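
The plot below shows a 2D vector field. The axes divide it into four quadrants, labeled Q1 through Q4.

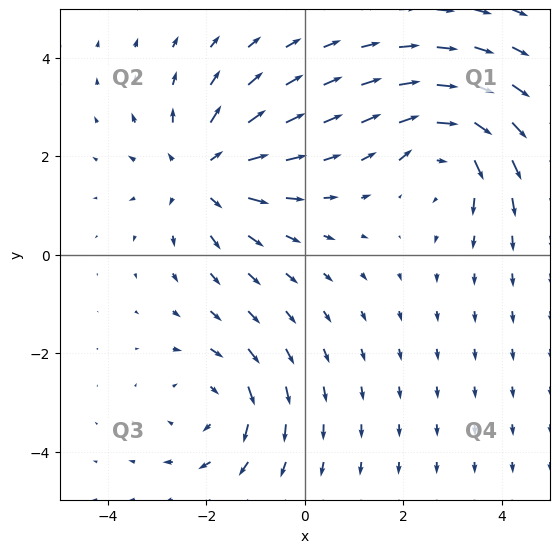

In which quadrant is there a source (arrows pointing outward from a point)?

Q2

The source sits at approximately (-2.1, 1.6), which lies in quadrant Q2. The divergence there is about +4, positive as expected for a source.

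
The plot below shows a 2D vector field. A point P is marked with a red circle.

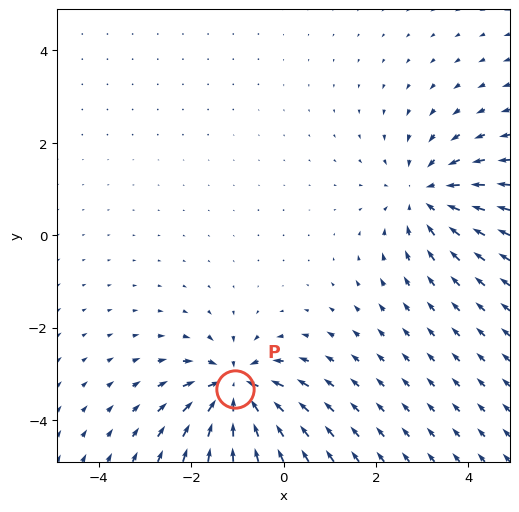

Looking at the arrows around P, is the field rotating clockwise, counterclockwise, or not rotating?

Near P at (-1.0, -3.3) the arrows show no circulation. The curl there is ≈0.

not rotating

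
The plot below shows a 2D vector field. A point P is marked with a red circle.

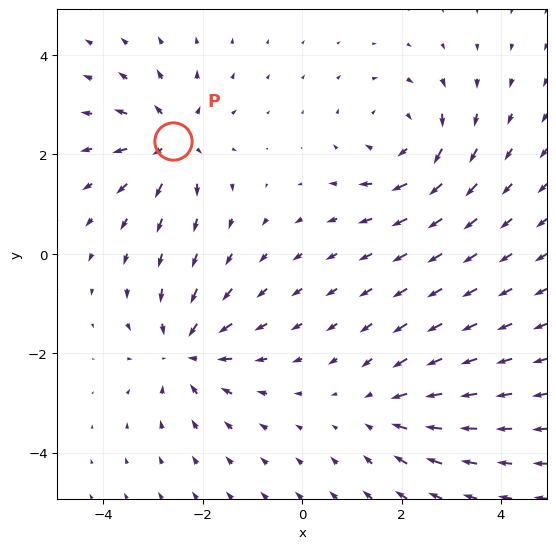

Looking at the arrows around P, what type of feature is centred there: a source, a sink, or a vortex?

At P (-2.6, 2.3) the arrows spread outward. Divergence about +5, curl ≈0 — positive divergence with near-zero curl is a source.

source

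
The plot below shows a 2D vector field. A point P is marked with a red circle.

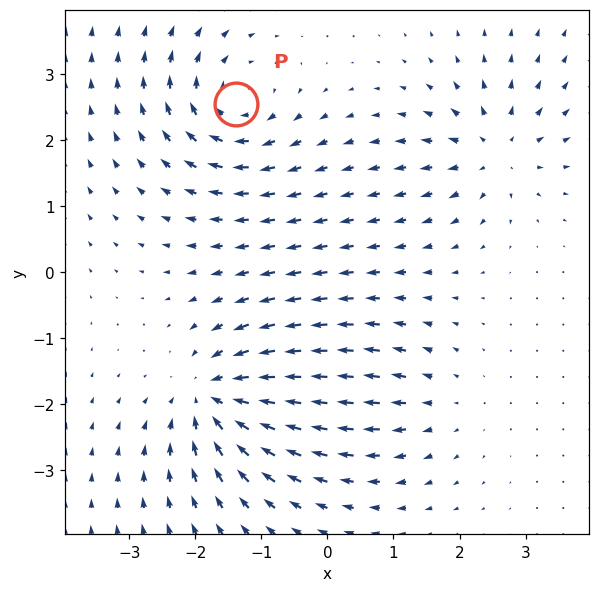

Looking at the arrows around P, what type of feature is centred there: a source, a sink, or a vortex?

At P (-1.4, 2.5) the arrows circulate clockwise. Divergence ≈0, curl about -5 — near-zero divergence with nonzero curl is a vortex.

vortex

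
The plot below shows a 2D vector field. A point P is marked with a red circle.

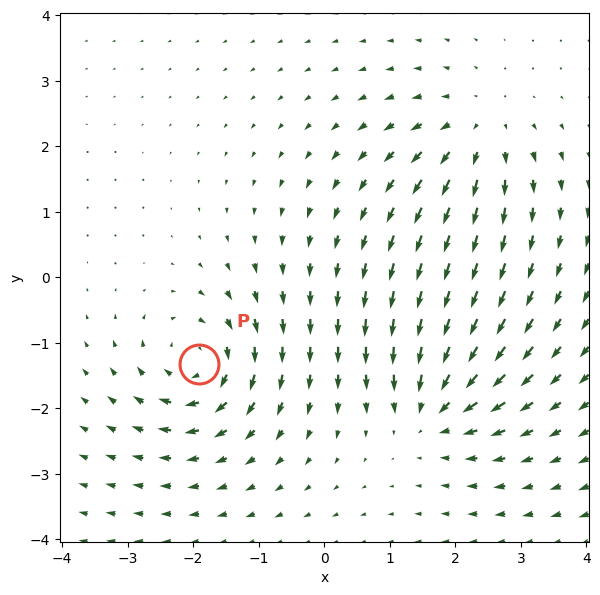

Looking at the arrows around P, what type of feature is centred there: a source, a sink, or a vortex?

vortex

At P (-1.9, -1.3) the arrows circulate clockwise. Divergence ≈0, curl about -5 — near-zero divergence with nonzero curl is a vortex.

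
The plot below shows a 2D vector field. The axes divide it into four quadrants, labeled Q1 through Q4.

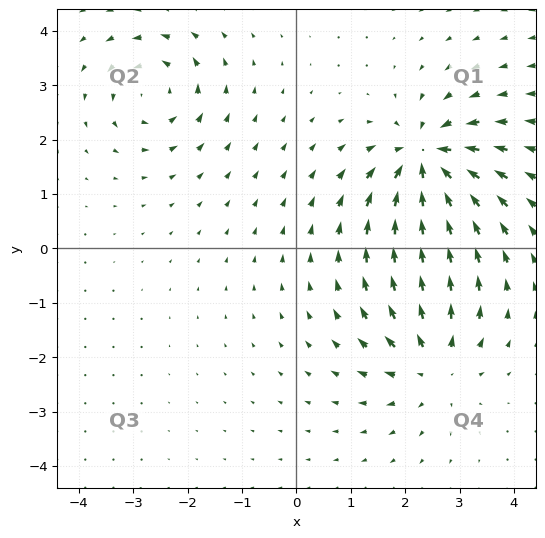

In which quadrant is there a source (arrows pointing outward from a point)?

Q4

The source sits at approximately (2.5, -2.1), which lies in quadrant Q4. The divergence there is about +4, positive as expected for a source.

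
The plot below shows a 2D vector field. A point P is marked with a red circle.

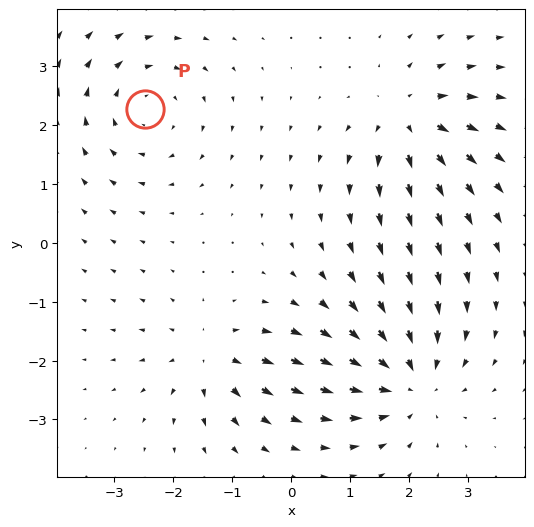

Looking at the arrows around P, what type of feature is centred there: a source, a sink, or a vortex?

At P (-2.5, 2.3) the arrows circulate clockwise. Divergence ≈0, curl about -4 — near-zero divergence with nonzero curl is a vortex.

vortex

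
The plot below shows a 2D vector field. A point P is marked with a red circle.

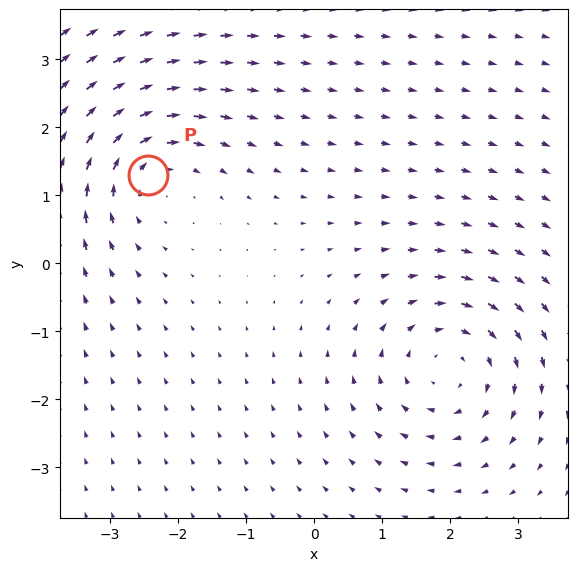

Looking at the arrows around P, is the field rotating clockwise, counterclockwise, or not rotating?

clockwise

Near P at (-2.4, 1.3) the arrows circulate clockwise. The curl (z-component) there is about -4; negative curl means clockwise rotation.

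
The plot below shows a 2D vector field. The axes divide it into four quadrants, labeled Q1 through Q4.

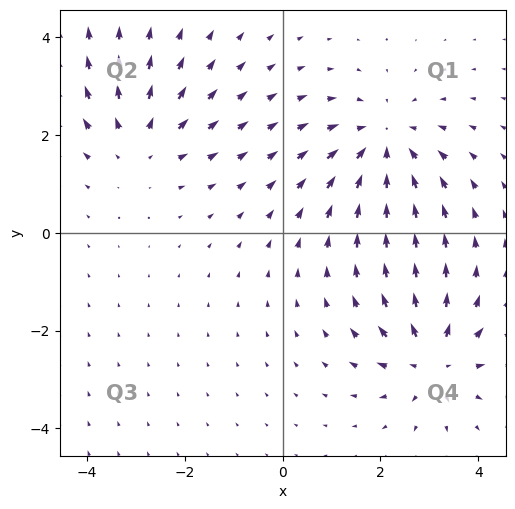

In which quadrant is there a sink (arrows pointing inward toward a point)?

The sink sits at approximately (2.1, 1.8), which lies in quadrant Q1. The divergence there is about -3, negative as expected for a sink.

Q1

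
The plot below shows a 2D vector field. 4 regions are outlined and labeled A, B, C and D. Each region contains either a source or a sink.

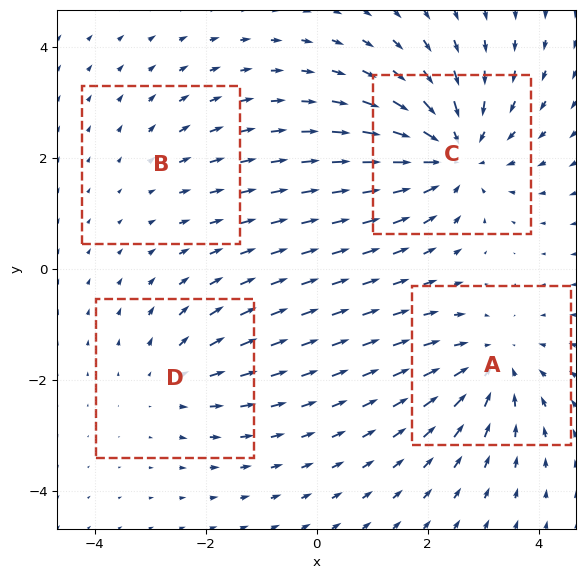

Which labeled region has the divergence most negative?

Divergence at each region's feature centre — A: about -4, B: about +2, C: about -6, D: about +3. Region C is most negative.

C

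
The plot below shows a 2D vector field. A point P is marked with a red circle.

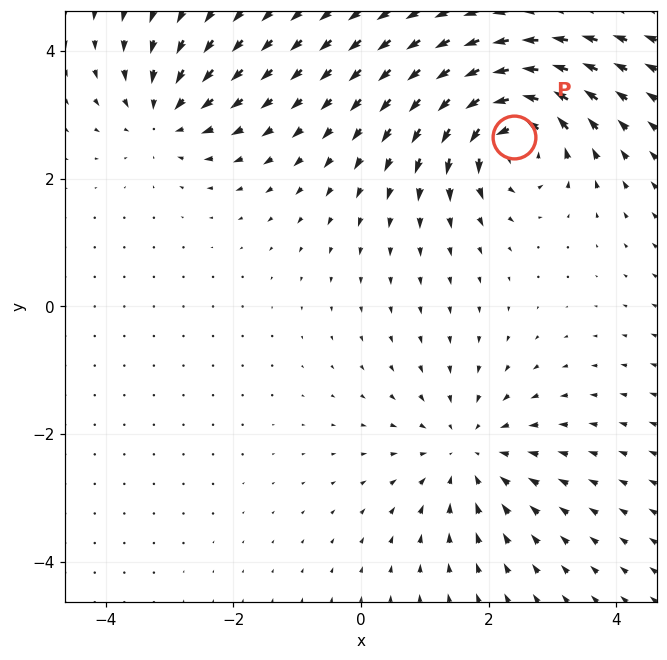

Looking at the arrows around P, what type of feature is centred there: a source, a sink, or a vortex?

vortex

At P (2.4, 2.6) the arrows circulate counterclockwise. Divergence ≈0, curl about +6 — near-zero divergence with nonzero curl is a vortex.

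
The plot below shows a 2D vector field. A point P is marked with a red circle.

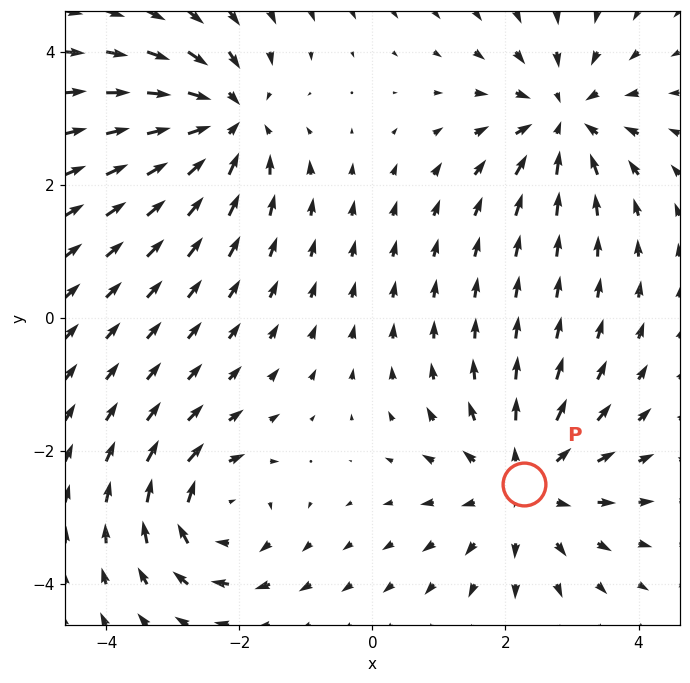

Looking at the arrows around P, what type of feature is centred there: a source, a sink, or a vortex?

At P (2.3, -2.5) the arrows spread outward. Divergence about +4, curl ≈0 — positive divergence with near-zero curl is a source.

source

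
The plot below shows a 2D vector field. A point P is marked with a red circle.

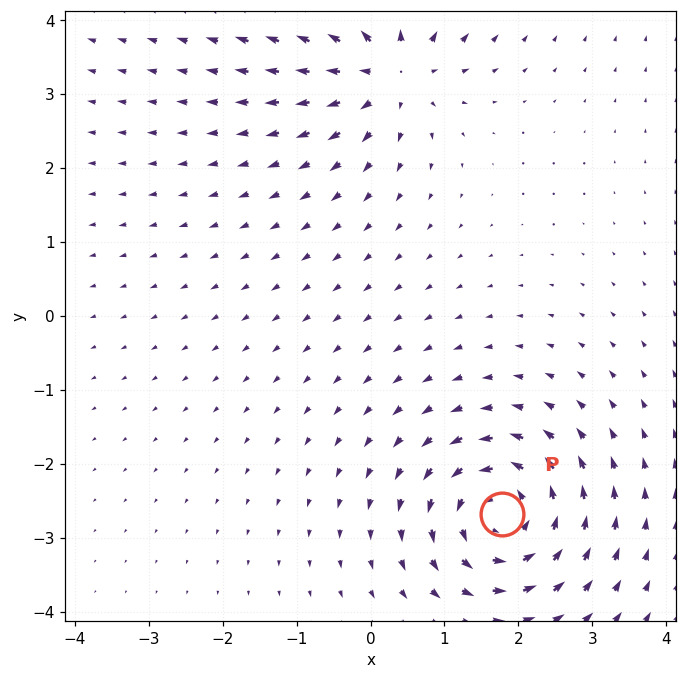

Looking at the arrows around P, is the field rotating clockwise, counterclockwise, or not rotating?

Near P at (1.8, -2.7) the arrows circulate counterclockwise. The curl (z-component) there is about +6; positive curl means counterclockwise rotation.

counterclockwise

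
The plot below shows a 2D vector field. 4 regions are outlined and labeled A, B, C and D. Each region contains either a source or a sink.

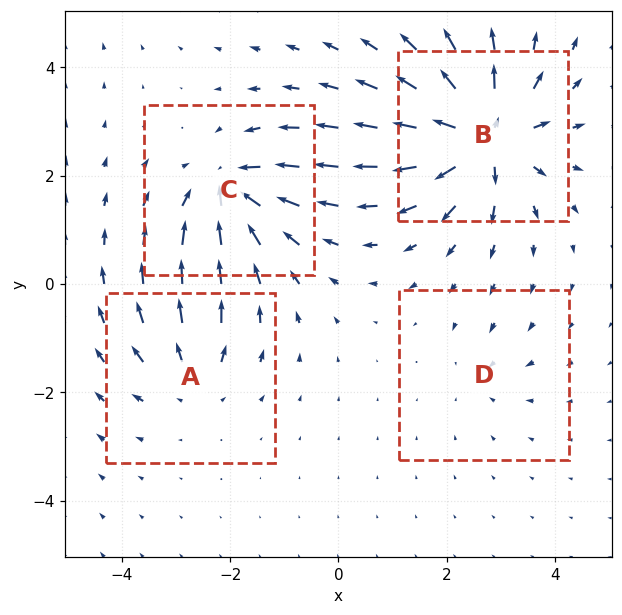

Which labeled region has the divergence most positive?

Divergence at each region's feature centre — A: about +4, B: about +9, C: about -7, D: about -2. Region B is most positive.

B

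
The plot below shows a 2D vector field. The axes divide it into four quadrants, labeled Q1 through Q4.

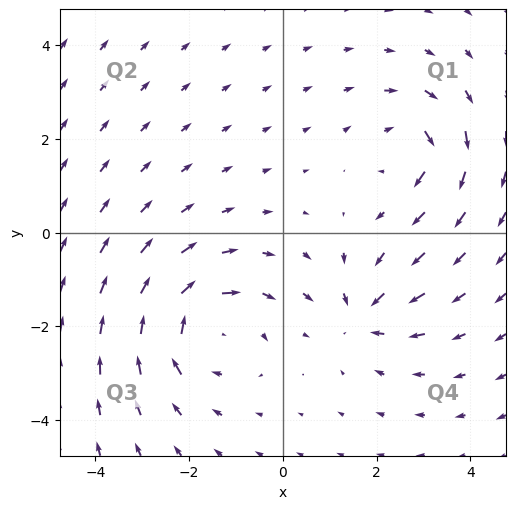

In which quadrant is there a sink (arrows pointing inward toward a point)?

The sink sits at approximately (1.7, -1.8), which lies in quadrant Q4. The divergence there is about -4, negative as expected for a sink.

Q4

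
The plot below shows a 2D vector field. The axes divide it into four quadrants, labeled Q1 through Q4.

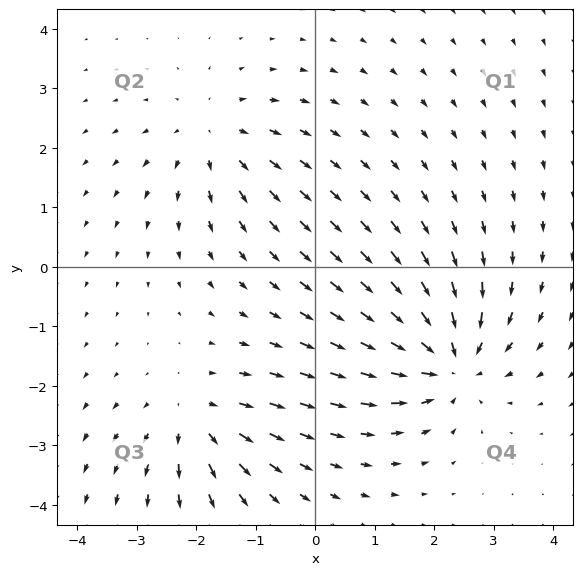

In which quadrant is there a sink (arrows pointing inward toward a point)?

Q4

The sink sits at approximately (2.2, -1.6), which lies in quadrant Q4. The divergence there is about -6, negative as expected for a sink.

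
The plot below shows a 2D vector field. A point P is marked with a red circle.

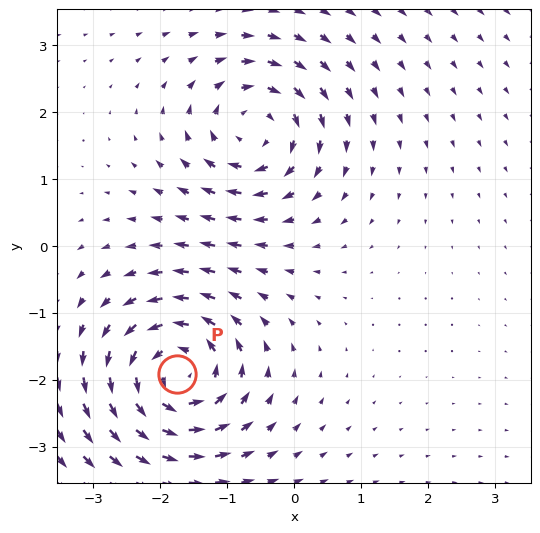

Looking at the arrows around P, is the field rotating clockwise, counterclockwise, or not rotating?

counterclockwise

Near P at (-1.7, -1.9) the arrows circulate counterclockwise. The curl (z-component) there is about +5; positive curl means counterclockwise rotation.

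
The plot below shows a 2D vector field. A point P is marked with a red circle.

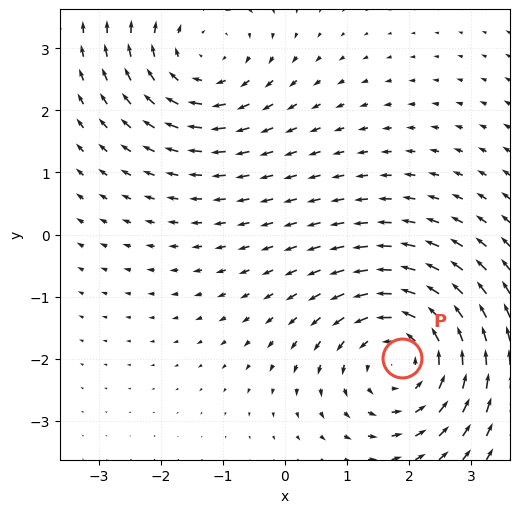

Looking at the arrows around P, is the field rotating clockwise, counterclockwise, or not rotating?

Near P at (1.9, -2.0) the arrows circulate counterclockwise. The curl (z-component) there is about +3; positive curl means counterclockwise rotation.

counterclockwise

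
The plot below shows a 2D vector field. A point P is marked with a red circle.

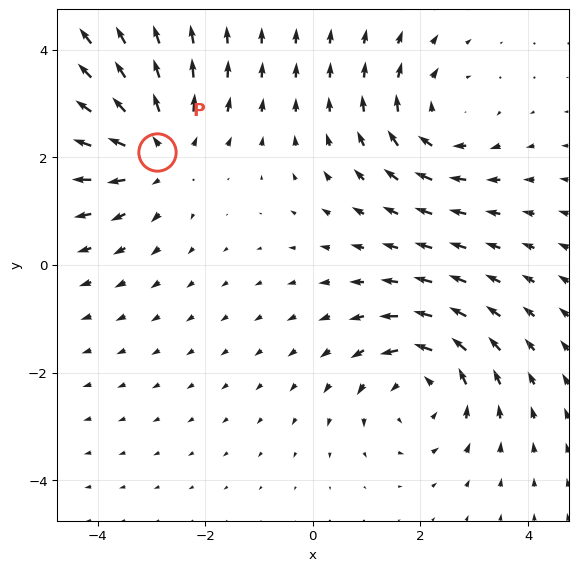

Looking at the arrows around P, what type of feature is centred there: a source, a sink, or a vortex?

At P (-2.9, 2.1) the arrows spread outward. Divergence about +3, curl ≈0 — positive divergence with near-zero curl is a source.

source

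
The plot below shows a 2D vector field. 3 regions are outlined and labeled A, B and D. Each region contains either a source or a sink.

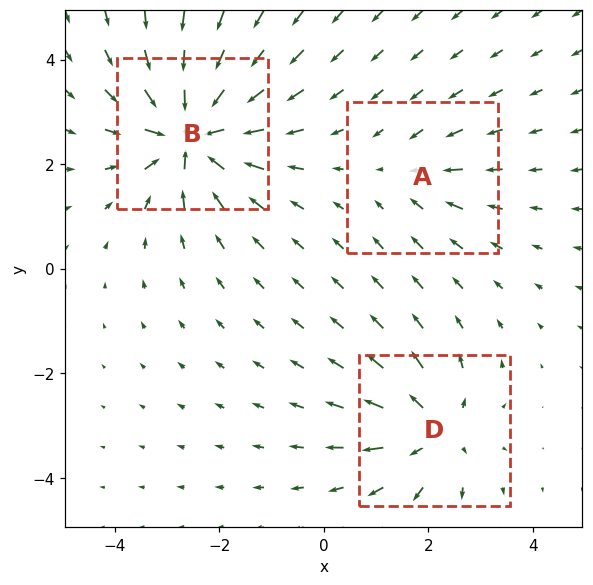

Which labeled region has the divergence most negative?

Divergence at each region's feature centre — A: about -2, B: about -6, D: about +4. Region B is most negative.

B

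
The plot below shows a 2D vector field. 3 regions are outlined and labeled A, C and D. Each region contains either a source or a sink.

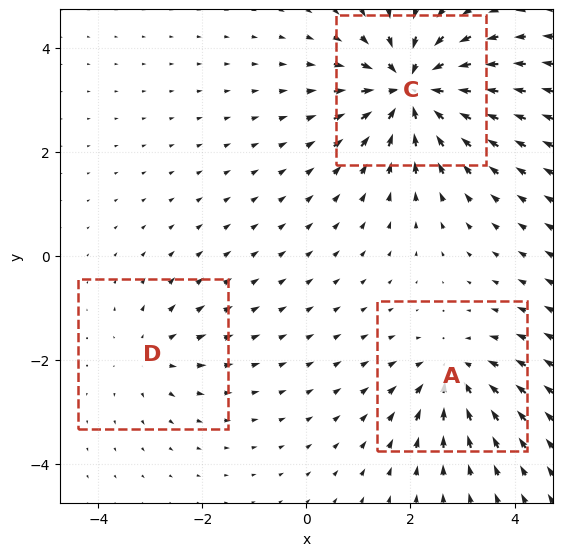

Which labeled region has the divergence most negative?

C

Divergence at each region's feature centre — A: about -4, C: about -6, D: about +3. Region C is most negative.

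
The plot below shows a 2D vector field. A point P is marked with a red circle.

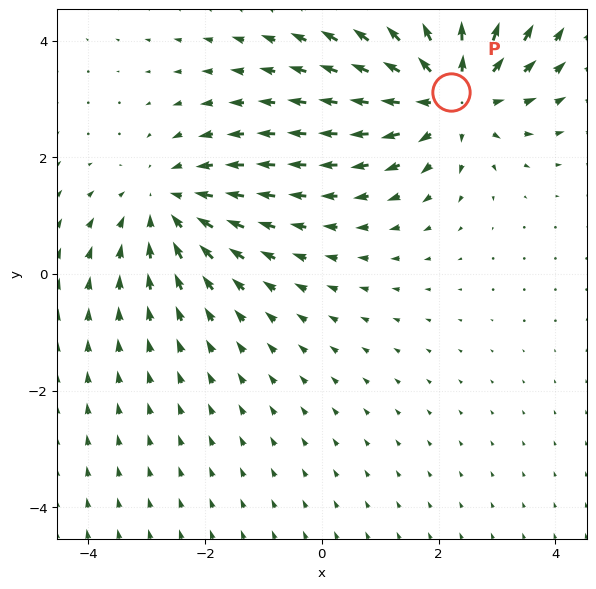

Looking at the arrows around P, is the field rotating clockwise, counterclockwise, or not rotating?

Near P at (2.2, 3.1) the arrows show no circulation. The curl there is ≈0.

not rotating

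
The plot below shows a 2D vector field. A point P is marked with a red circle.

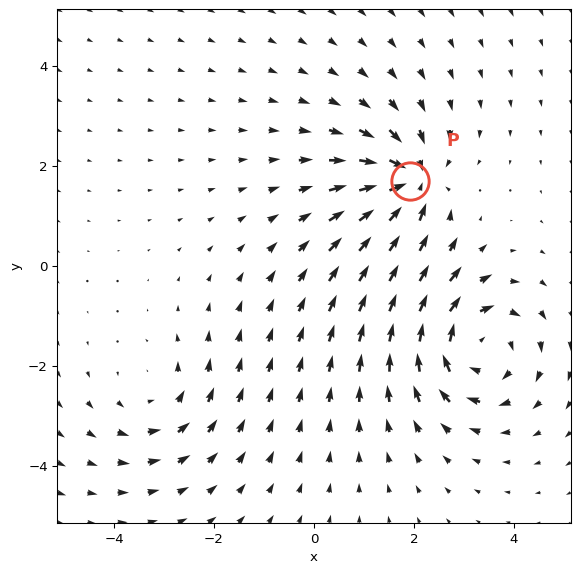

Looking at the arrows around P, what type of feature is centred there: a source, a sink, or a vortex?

sink

At P (1.9, 1.7) the arrows converge inward. Divergence about -6, curl ≈0 — negative divergence with near-zero curl is a sink.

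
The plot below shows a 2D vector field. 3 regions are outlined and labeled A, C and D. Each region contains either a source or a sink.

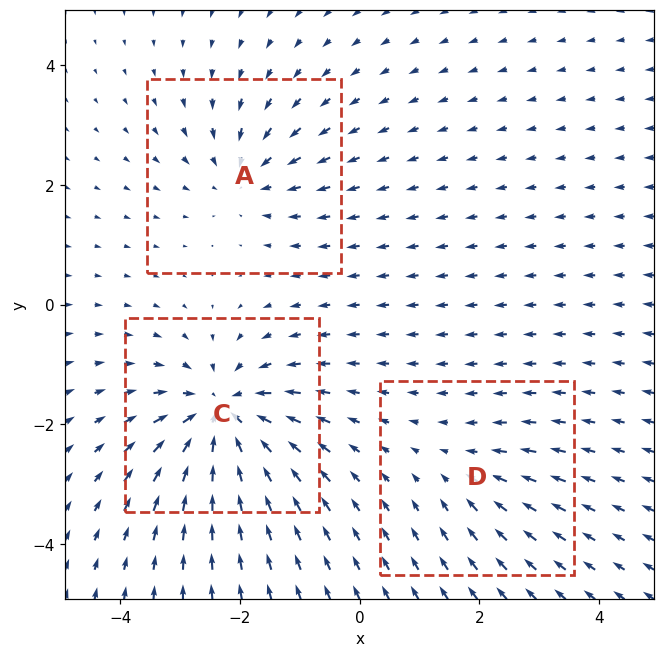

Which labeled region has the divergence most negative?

Divergence at each region's feature centre — A: about -3, C: about -6, D: about -2. Region C is most negative.

C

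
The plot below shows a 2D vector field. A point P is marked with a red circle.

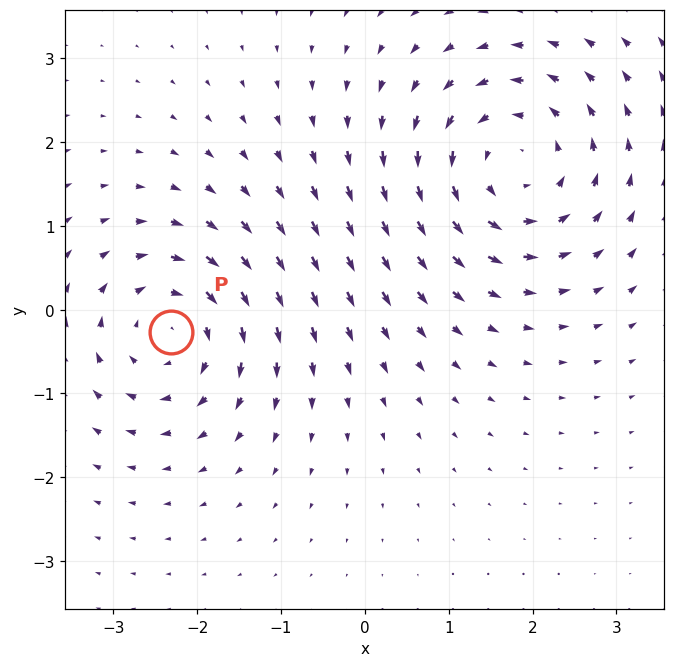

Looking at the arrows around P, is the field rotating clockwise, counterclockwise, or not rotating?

clockwise

Near P at (-2.3, -0.3) the arrows circulate clockwise. The curl (z-component) there is about -4; negative curl means clockwise rotation.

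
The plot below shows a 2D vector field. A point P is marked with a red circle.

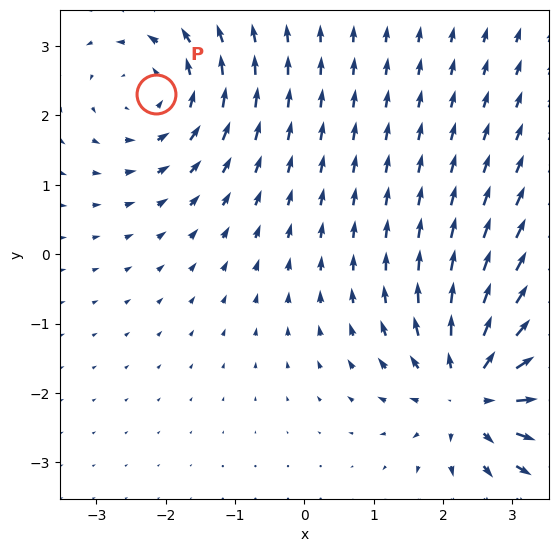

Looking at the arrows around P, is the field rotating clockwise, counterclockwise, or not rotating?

counterclockwise

Near P at (-2.1, 2.3) the arrows circulate counterclockwise. The curl (z-component) there is about +3; positive curl means counterclockwise rotation.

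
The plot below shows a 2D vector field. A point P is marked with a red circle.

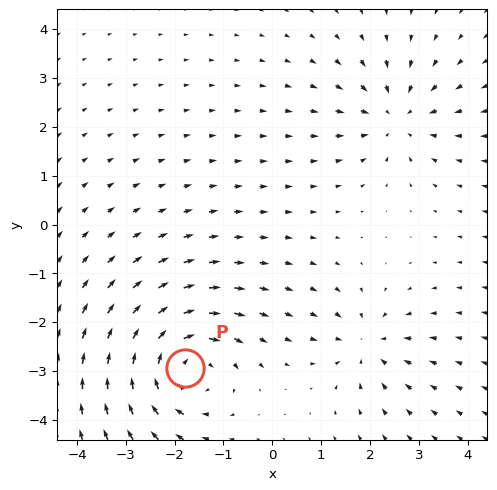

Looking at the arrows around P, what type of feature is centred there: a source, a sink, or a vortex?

vortex

At P (-1.8, -2.9) the arrows circulate clockwise. Divergence ≈0, curl about -5 — near-zero divergence with nonzero curl is a vortex.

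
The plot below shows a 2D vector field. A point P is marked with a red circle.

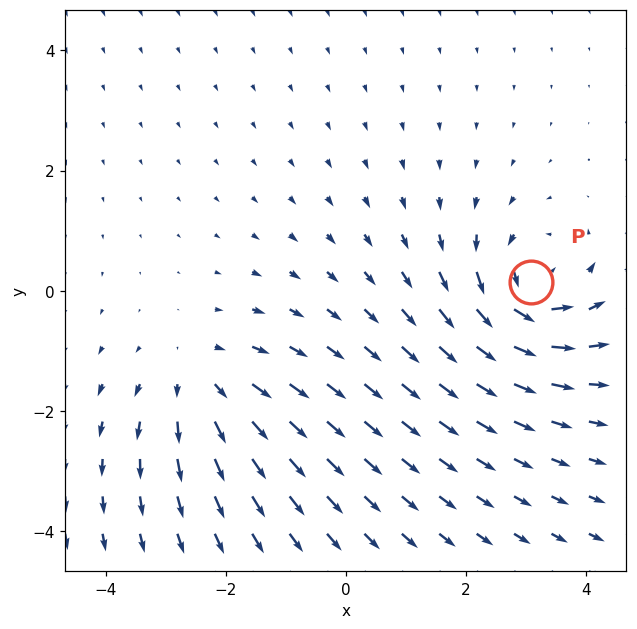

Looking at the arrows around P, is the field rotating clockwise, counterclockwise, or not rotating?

counterclockwise

Near P at (3.1, 0.1) the arrows circulate counterclockwise. The curl (z-component) there is about +5; positive curl means counterclockwise rotation.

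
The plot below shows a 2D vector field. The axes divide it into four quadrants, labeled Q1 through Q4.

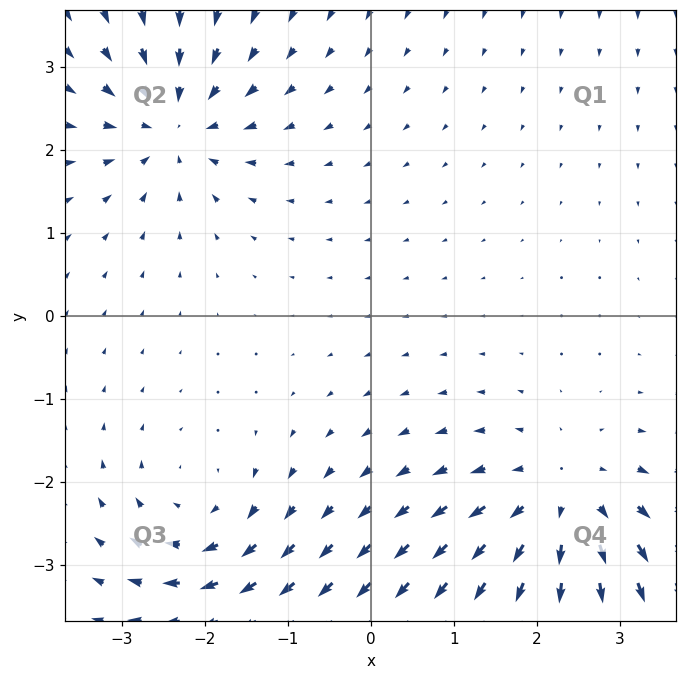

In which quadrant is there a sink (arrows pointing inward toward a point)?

Q2

The sink sits at approximately (-2.4, 2.3), which lies in quadrant Q2. The divergence there is about -5, negative as expected for a sink.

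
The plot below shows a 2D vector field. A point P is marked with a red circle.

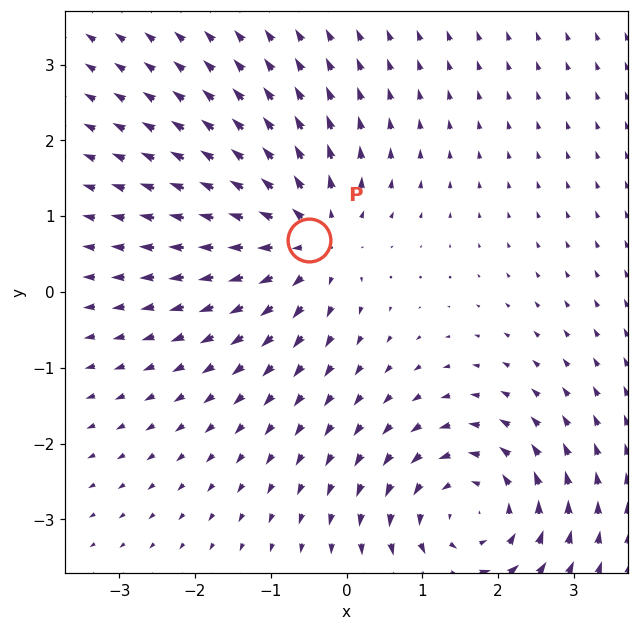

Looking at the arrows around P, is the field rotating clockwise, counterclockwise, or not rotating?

Near P at (-0.5, 0.7) the arrows show no circulation. The curl there is ≈0.

not rotating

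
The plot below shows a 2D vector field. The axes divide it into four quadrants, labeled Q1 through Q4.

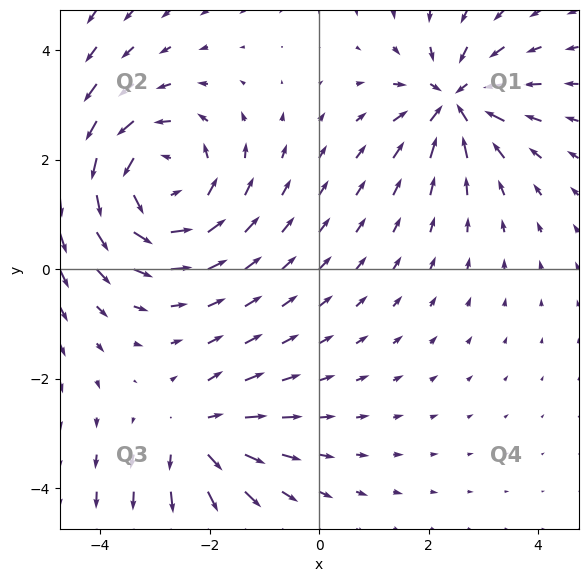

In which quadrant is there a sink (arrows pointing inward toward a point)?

The sink sits at approximately (2.5, 3.1), which lies in quadrant Q1. The divergence there is about -5, negative as expected for a sink.

Q1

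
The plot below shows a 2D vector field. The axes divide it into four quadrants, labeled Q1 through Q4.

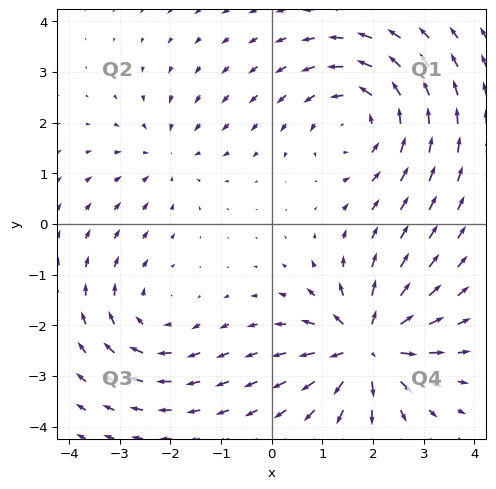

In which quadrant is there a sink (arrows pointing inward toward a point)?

The sink sits at approximately (-2.1, 1.4), which lies in quadrant Q2. The divergence there is about -2, negative as expected for a sink.

Q2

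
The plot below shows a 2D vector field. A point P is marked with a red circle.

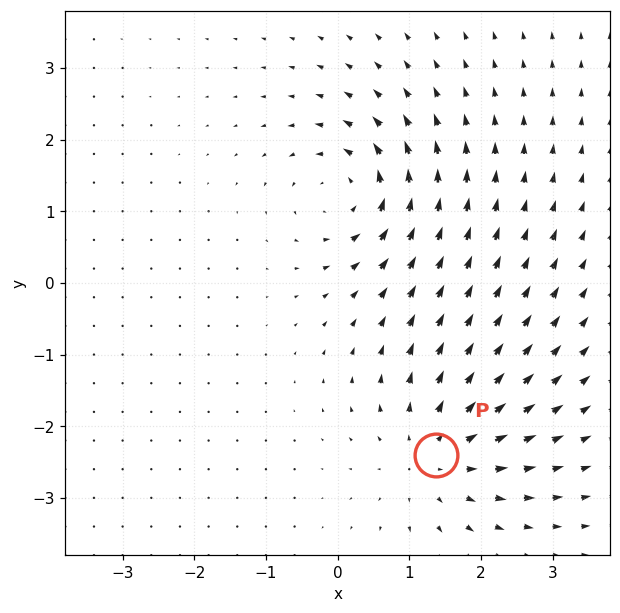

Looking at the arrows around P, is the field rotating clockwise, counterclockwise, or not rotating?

Near P at (1.4, -2.4) the arrows show no circulation. The curl there is ≈0.

not rotating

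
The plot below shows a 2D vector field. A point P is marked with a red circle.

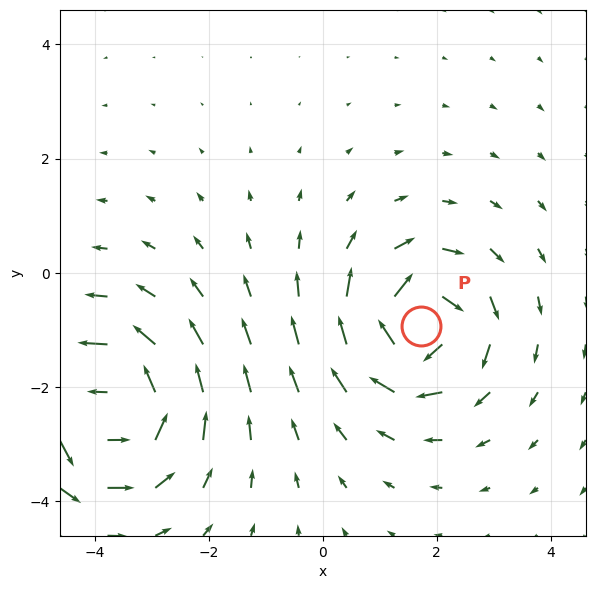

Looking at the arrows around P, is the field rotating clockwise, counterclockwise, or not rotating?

Near P at (1.7, -0.9) the arrows circulate clockwise. The curl (z-component) there is about -6; negative curl means clockwise rotation.

clockwise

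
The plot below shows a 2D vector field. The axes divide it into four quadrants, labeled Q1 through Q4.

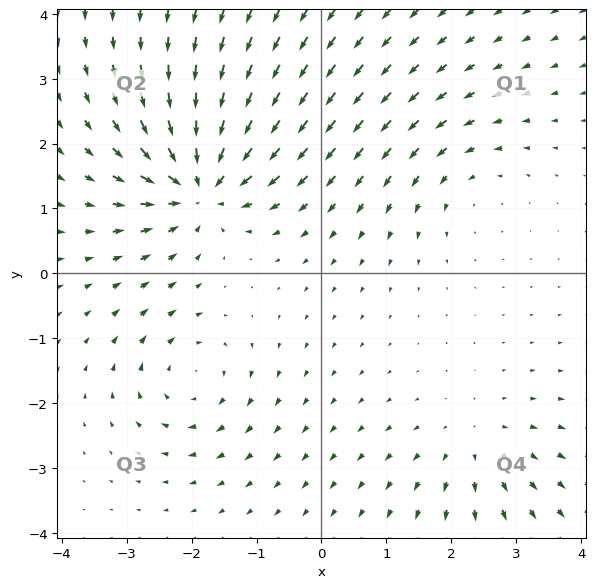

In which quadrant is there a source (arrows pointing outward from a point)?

The source sits at approximately (2.4, -2.6), which lies in quadrant Q4. The divergence there is about +3, positive as expected for a source.

Q4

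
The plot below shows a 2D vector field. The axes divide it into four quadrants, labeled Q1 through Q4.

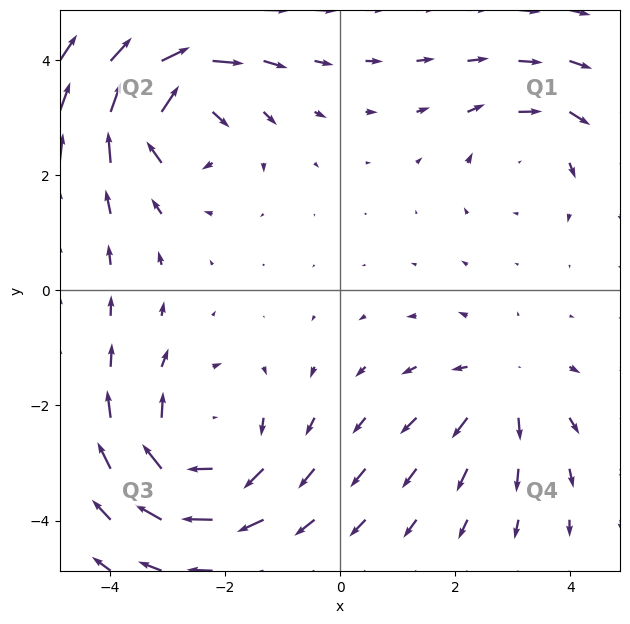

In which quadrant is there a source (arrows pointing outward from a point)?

Q4

The source sits at approximately (2.8, -1.7), which lies in quadrant Q4. The divergence there is about +3, positive as expected for a source.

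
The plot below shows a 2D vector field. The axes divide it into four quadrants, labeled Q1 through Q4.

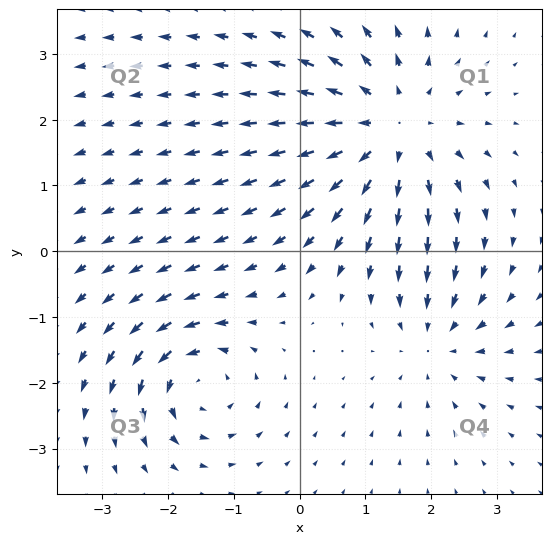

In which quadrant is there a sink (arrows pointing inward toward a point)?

Q4

The sink sits at approximately (2.1, -1.4), which lies in quadrant Q4. The divergence there is about -3, negative as expected for a sink.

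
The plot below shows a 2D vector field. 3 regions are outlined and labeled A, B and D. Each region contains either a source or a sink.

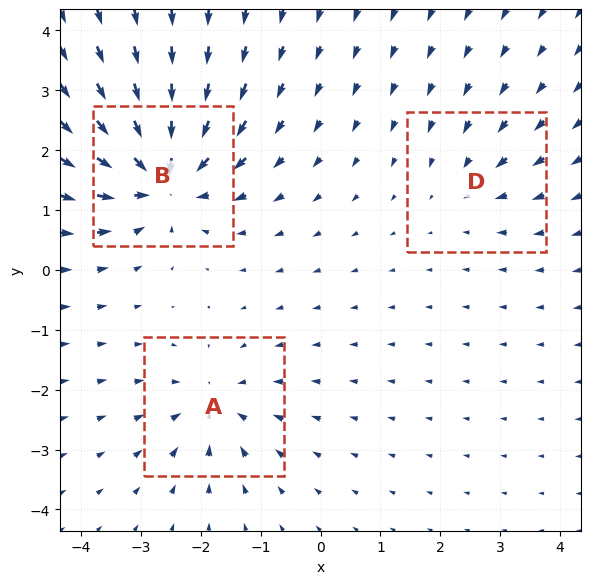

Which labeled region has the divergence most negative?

B

Divergence at each region's feature centre — A: about -4, B: about -6, D: about -2. Region B is most negative.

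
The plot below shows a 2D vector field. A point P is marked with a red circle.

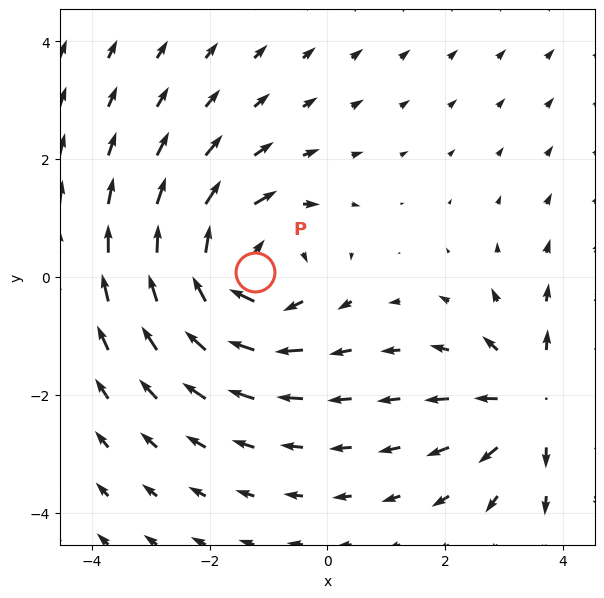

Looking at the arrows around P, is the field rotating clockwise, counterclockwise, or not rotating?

clockwise

Near P at (-1.2, 0.1) the arrows circulate clockwise. The curl (z-component) there is about -4; negative curl means clockwise rotation.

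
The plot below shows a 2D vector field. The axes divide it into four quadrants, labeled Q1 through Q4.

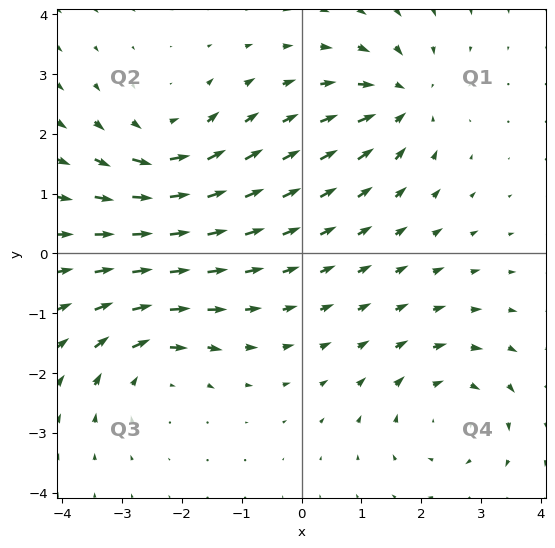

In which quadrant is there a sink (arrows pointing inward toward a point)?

The sink sits at approximately (1.7, 2.5), which lies in quadrant Q1. The divergence there is about -6, negative as expected for a sink.

Q1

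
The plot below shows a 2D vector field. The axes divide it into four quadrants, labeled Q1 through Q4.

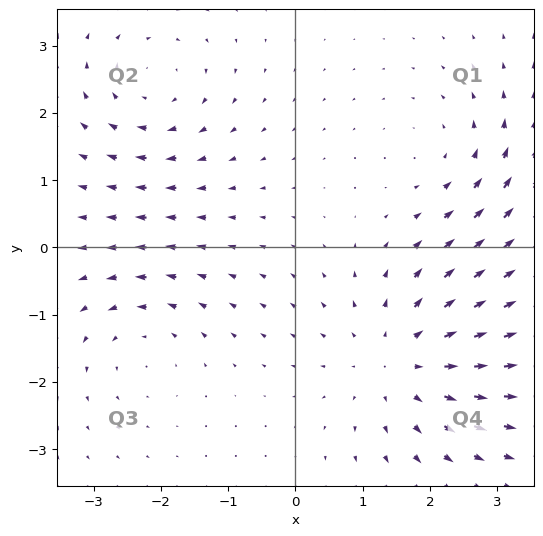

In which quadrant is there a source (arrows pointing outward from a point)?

The source sits at approximately (1.6, -1.7), which lies in quadrant Q4. The divergence there is about +4, positive as expected for a source.

Q4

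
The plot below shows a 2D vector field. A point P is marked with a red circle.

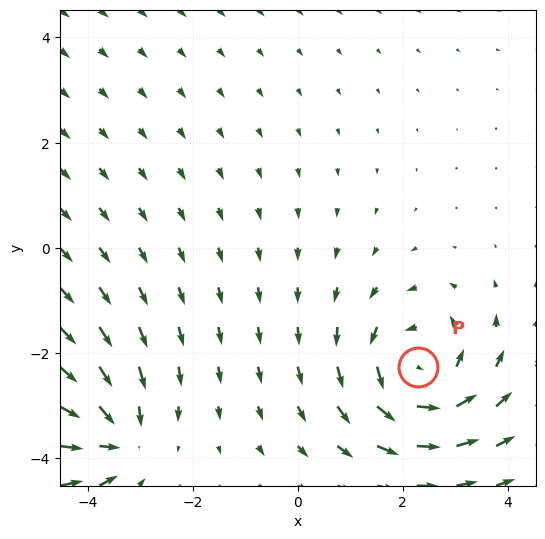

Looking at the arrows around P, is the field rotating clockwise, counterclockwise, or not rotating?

Near P at (2.3, -2.3) the arrows circulate counterclockwise. The curl (z-component) there is about +4; positive curl means counterclockwise rotation.

counterclockwise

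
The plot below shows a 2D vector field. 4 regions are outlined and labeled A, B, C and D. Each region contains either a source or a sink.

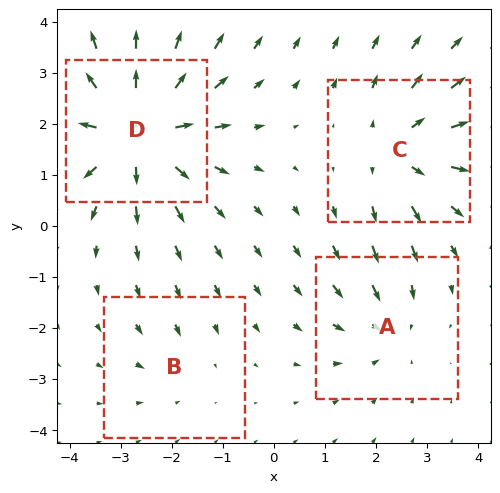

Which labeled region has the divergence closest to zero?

B

Divergence at each region's feature centre — A: about -3, B: about -2, C: about +4, D: about +7. Region B is closest to zero.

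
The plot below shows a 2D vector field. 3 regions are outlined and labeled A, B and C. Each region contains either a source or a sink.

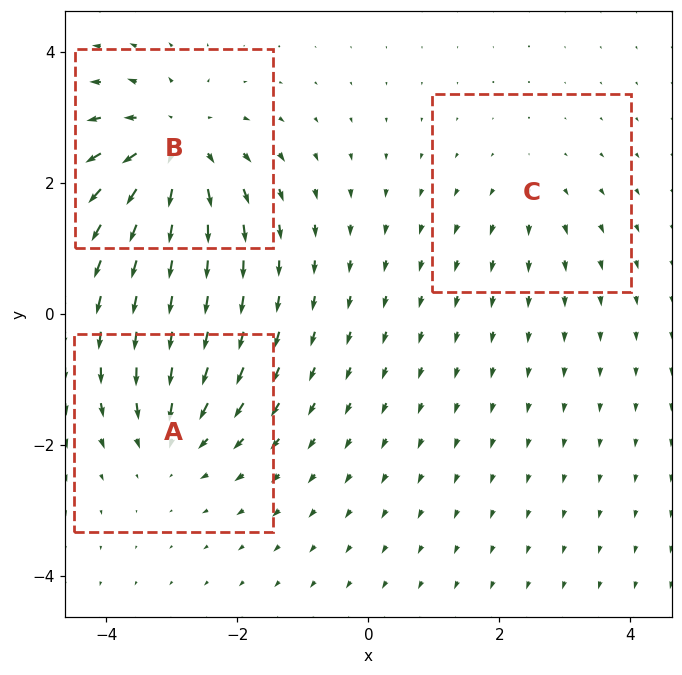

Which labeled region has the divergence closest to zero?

C

Divergence at each region's feature centre — A: about -4, B: about +5, C: about +2. Region C is closest to zero.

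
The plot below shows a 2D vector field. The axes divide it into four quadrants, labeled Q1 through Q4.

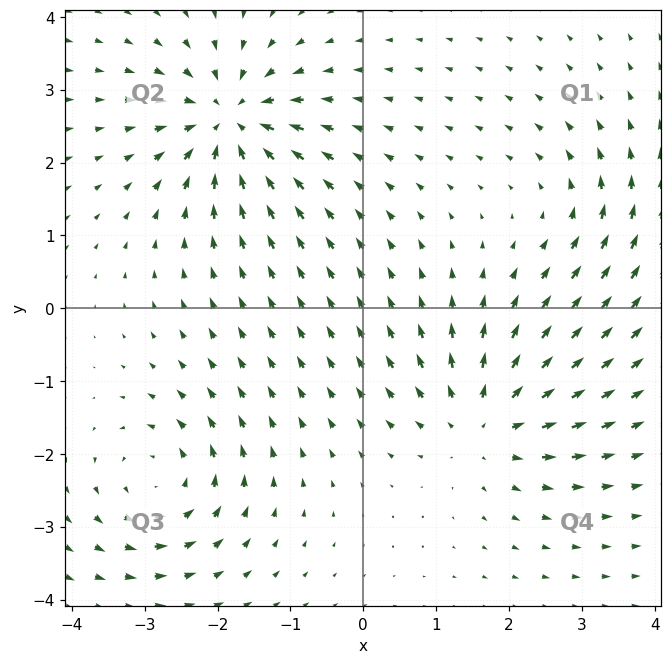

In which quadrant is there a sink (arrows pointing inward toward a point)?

Q2

The sink sits at approximately (-1.8, 2.6), which lies in quadrant Q2. The divergence there is about -7, negative as expected for a sink.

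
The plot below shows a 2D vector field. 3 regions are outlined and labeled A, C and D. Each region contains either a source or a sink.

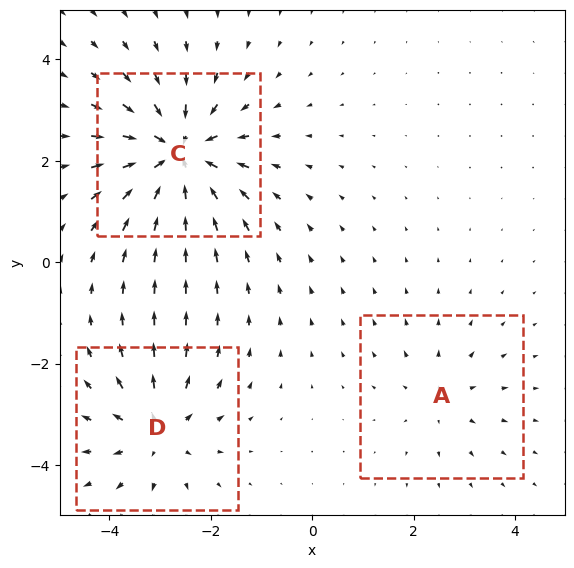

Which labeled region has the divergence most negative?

C

Divergence at each region's feature centre — A: about +2, C: about -5, D: about +3. Region C is most negative.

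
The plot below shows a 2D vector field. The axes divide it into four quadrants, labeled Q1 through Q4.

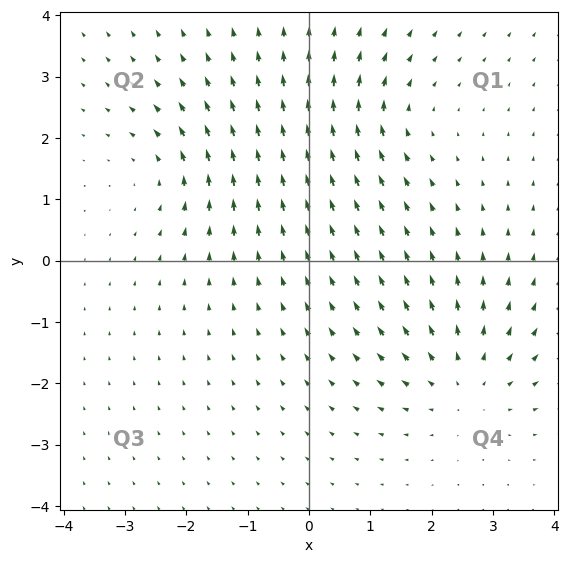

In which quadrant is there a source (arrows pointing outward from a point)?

Q4

The source sits at approximately (2.5, -2.0), which lies in quadrant Q4. The divergence there is about +4, positive as expected for a source.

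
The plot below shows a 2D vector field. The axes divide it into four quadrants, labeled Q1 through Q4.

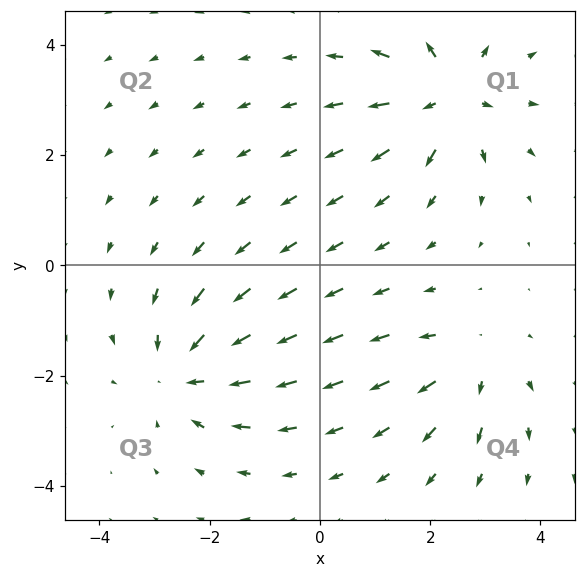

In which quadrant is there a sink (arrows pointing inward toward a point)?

The sink sits at approximately (-2.4, -2.0), which lies in quadrant Q3. The divergence there is about -4, negative as expected for a sink.

Q3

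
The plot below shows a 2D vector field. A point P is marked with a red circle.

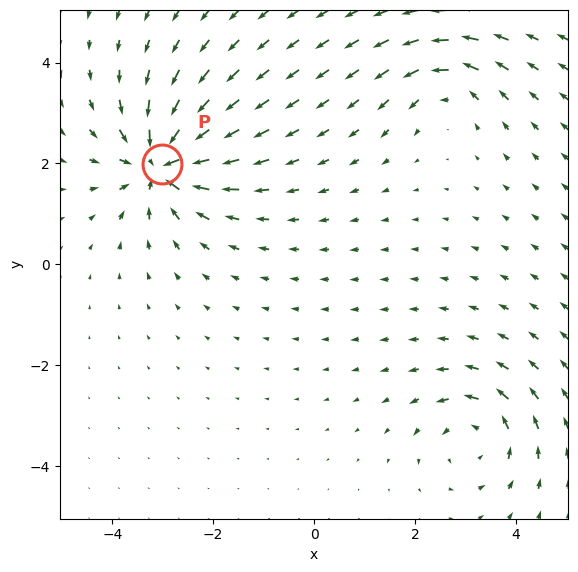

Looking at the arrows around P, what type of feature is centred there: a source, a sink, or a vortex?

At P (-3.0, 2.0) the arrows converge inward. Divergence about -7, curl ≈0 — negative divergence with near-zero curl is a sink.

sink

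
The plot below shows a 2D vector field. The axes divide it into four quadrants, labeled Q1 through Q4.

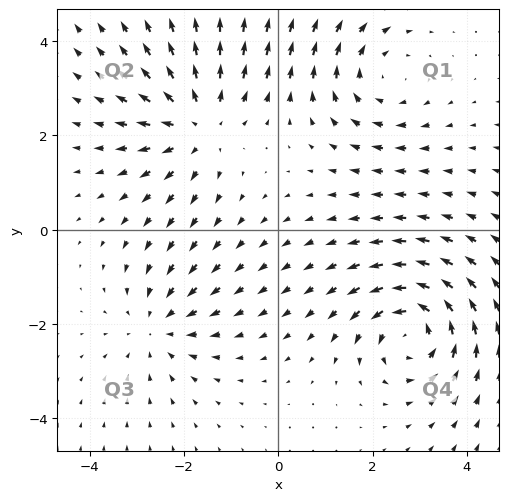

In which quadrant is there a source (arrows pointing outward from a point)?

The source sits at approximately (-1.7, 2.2), which lies in quadrant Q2. The divergence there is about +4, positive as expected for a source.

Q2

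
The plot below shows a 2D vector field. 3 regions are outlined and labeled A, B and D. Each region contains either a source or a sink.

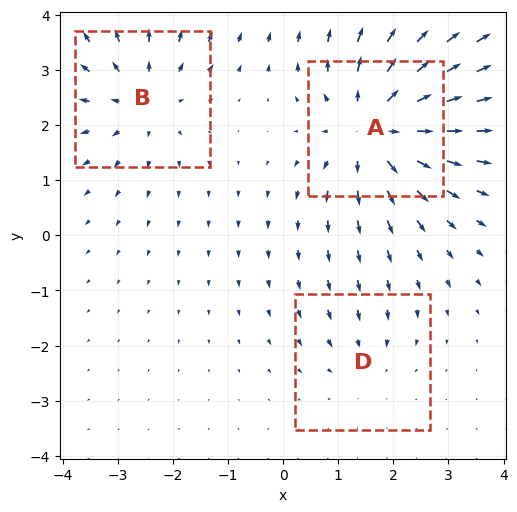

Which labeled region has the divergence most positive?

A

Divergence at each region's feature centre — A: about +5, B: about +3, D: about -2. Region A is most positive.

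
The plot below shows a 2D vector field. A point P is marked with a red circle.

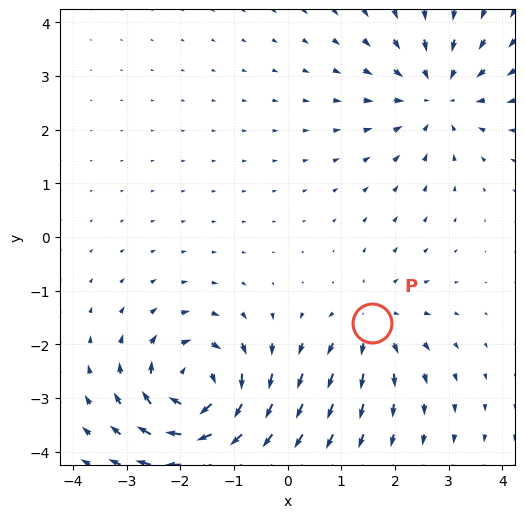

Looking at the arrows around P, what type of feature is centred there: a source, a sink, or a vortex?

At P (1.6, -1.6) the arrows spread outward. Divergence about +3, curl ≈0 — positive divergence with near-zero curl is a source.

source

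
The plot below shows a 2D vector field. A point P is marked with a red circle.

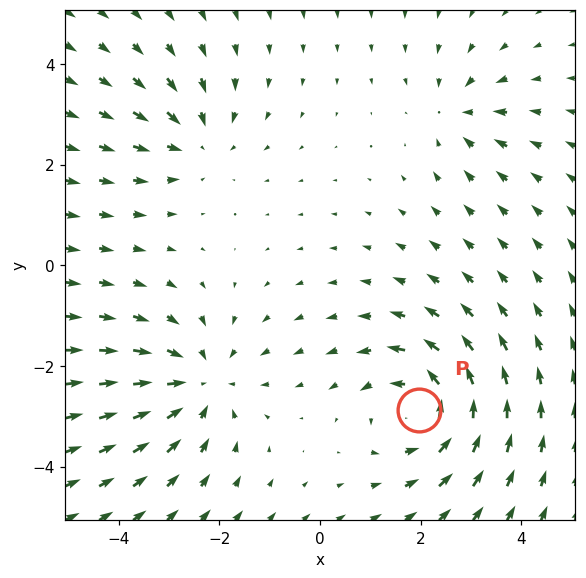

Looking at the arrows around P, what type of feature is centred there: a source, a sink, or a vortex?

At P (2.0, -2.9) the arrows circulate counterclockwise. Divergence ≈0, curl about +5 — near-zero divergence with nonzero curl is a vortex.

vortex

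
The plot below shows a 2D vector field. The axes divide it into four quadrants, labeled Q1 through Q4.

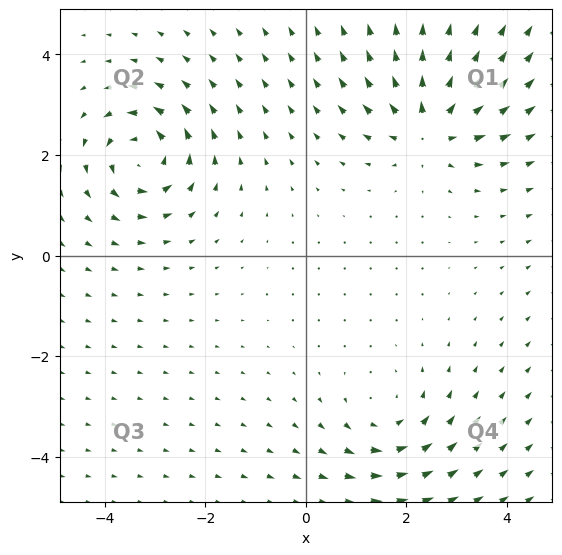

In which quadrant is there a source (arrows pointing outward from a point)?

The source sits at approximately (2.5, 2.5), which lies in quadrant Q1. The divergence there is about +4, positive as expected for a source.

Q1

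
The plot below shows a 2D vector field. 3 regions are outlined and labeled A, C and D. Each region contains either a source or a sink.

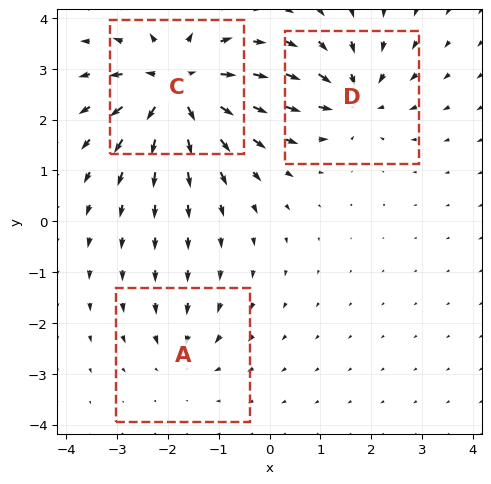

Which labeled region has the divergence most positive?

Divergence at each region's feature centre — A: about -2, C: about +6, D: about -4. Region C is most positive.

C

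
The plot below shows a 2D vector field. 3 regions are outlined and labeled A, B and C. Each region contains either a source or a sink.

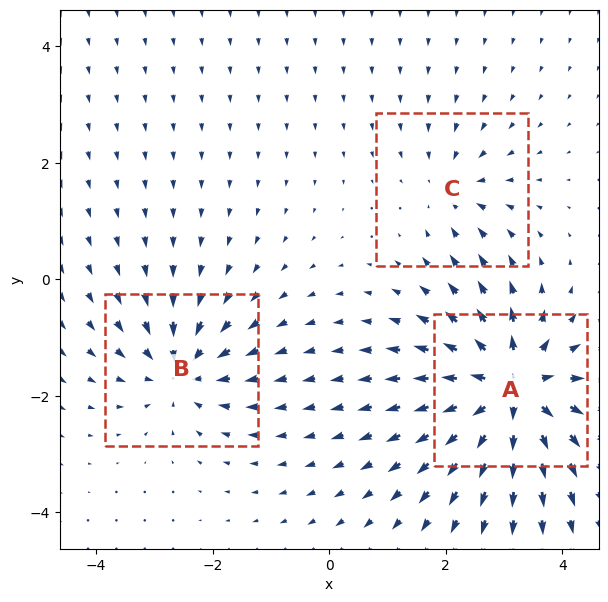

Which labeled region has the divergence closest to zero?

C

Divergence at each region's feature centre — A: about +6, B: about -4, C: about -2. Region C is closest to zero.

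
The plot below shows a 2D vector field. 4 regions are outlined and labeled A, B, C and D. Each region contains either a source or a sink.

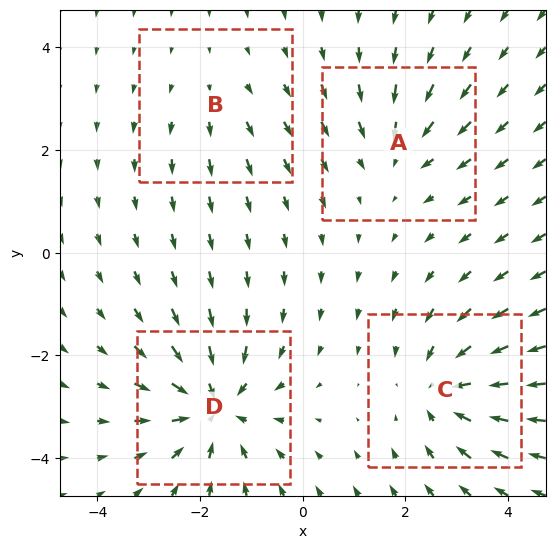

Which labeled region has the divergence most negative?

D

Divergence at each region's feature centre — A: about -3, B: about +2, C: about -5, D: about -6. Region D is most negative.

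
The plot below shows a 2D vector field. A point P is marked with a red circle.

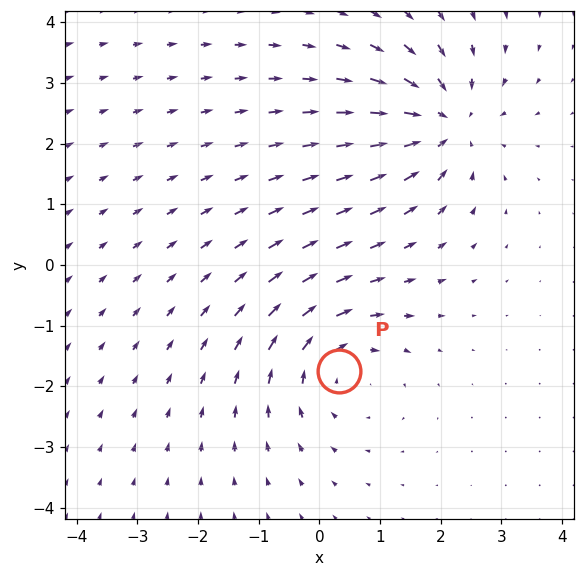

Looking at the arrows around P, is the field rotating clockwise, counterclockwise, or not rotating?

clockwise

Near P at (0.3, -1.7) the arrows circulate clockwise. The curl (z-component) there is about -3; negative curl means clockwise rotation.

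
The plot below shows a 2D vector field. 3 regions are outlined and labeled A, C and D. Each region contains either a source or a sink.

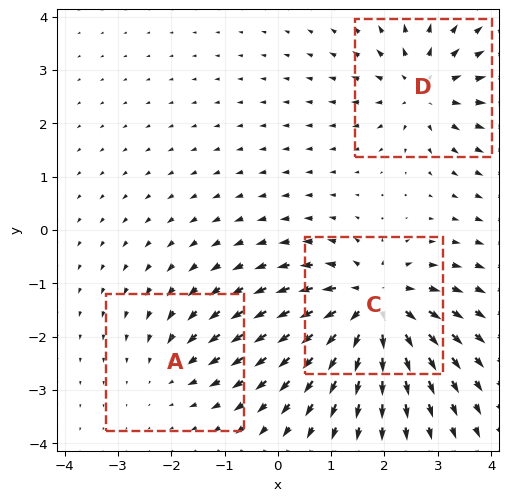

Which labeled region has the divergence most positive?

Divergence at each region's feature centre — A: about -2, C: about +6, D: about +4. Region C is most positive.

C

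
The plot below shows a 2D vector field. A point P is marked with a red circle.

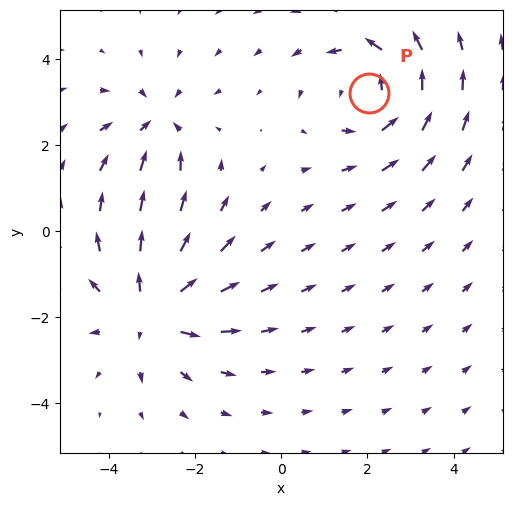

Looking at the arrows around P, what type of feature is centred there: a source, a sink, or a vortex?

At P (2.0, 3.2) the arrows circulate counterclockwise. Divergence ≈0, curl about +4 — near-zero divergence with nonzero curl is a vortex.

vortex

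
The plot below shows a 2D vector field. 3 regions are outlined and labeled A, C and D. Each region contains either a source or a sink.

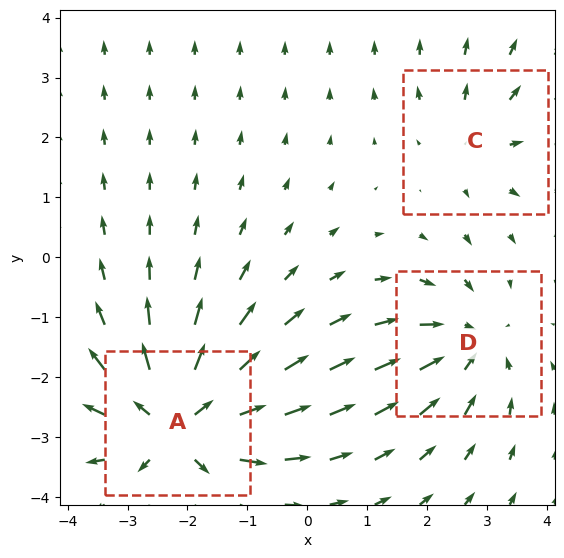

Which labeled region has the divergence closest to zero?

Divergence at each region's feature centre — A: about +5, C: about +2, D: about -3. Region C is closest to zero.

C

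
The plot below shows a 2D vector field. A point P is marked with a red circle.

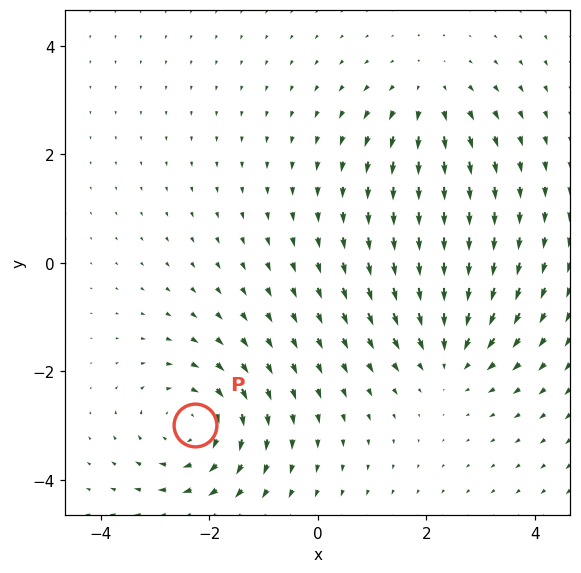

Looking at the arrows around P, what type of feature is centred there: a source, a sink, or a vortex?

At P (-2.3, -3.0) the arrows circulate clockwise. Divergence ≈0, curl about -4 — near-zero divergence with nonzero curl is a vortex.

vortex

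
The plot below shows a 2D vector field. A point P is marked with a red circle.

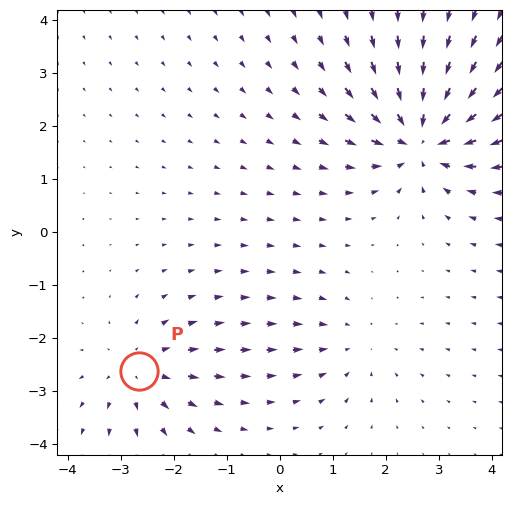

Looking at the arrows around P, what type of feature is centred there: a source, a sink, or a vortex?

source

At P (-2.6, -2.6) the arrows spread outward. Divergence about +3, curl ≈0 — positive divergence with near-zero curl is a source.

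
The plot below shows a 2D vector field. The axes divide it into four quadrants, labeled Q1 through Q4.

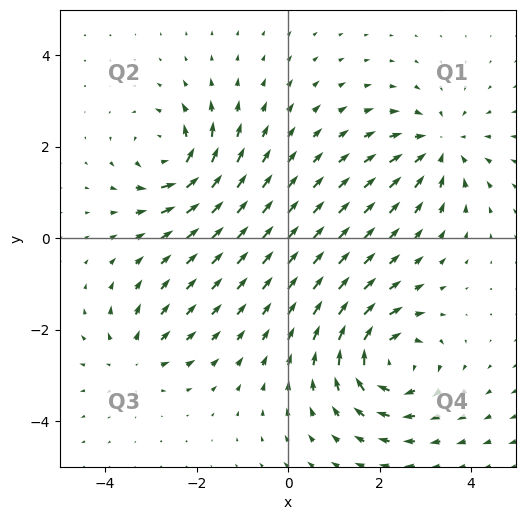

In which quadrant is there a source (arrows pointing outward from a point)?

Q3

The source sits at approximately (-3.4, -2.6), which lies in quadrant Q3. The divergence there is about +3, positive as expected for a source.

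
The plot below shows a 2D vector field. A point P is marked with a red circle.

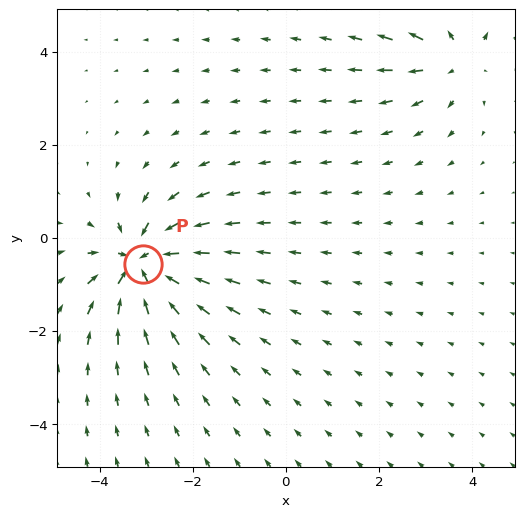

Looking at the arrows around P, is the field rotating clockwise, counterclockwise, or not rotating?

Near P at (-3.1, -0.6) the arrows show no circulation. The curl there is ≈0.

not rotating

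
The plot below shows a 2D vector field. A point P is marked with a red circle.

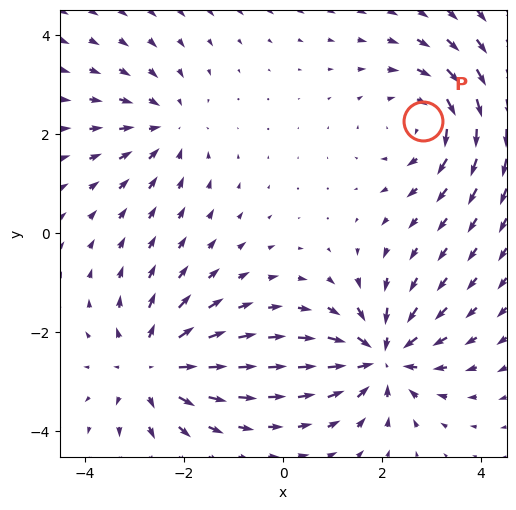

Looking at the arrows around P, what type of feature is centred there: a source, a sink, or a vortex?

vortex

At P (2.8, 2.3) the arrows circulate clockwise. Divergence ≈0, curl about -4 — near-zero divergence with nonzero curl is a vortex.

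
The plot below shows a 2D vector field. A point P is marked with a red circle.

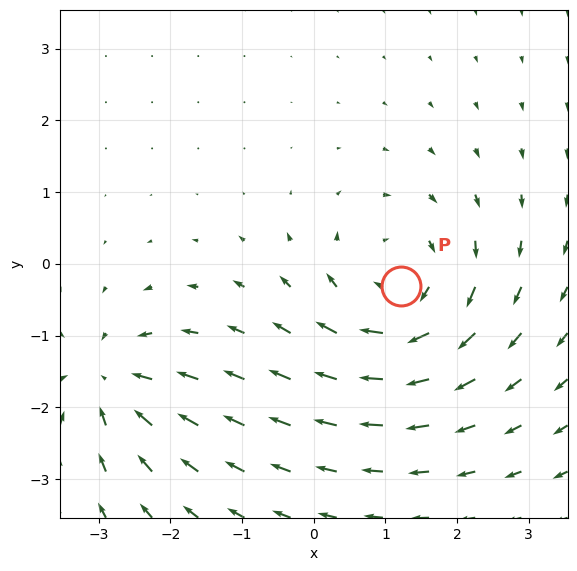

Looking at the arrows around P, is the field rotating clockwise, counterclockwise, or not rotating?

Near P at (1.2, -0.3) the arrows circulate clockwise. The curl (z-component) there is about -5; negative curl means clockwise rotation.

clockwise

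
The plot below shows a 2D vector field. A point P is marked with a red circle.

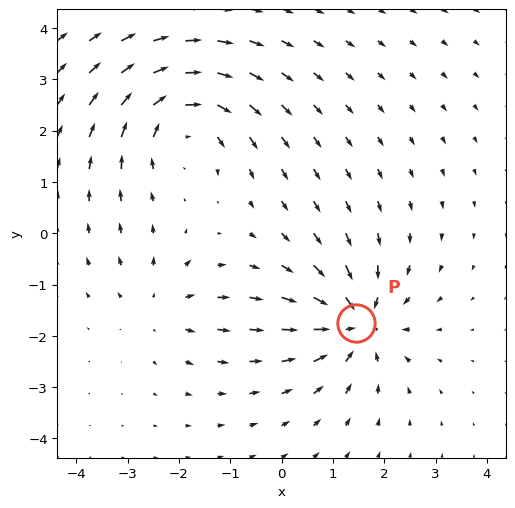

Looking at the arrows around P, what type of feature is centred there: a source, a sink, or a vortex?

sink

At P (1.5, -1.8) the arrows converge inward. Divergence about -5, curl ≈0 — negative divergence with near-zero curl is a sink.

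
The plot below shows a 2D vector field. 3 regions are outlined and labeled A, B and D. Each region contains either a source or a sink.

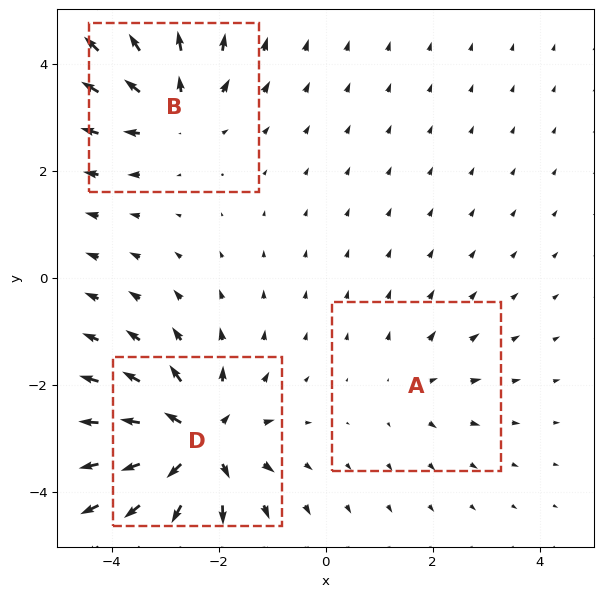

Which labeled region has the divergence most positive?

Divergence at each region's feature centre — A: about +2, B: about +4, D: about +6. Region D is most positive.

D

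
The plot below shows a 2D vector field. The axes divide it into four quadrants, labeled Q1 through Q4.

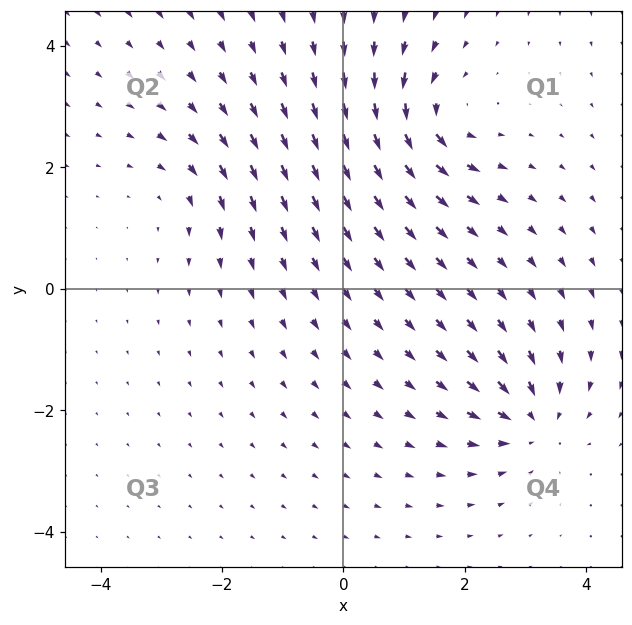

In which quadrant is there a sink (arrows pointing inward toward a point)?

Q4

The sink sits at approximately (3.1, -2.2), which lies in quadrant Q4. The divergence there is about -5, negative as expected for a sink.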